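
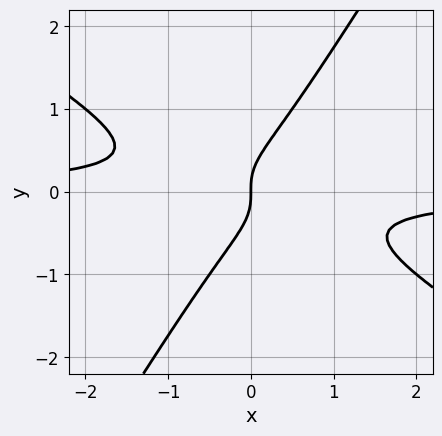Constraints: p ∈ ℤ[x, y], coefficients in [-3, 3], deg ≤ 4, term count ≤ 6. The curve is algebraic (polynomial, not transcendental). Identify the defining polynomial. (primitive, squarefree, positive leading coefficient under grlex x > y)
2*x^2*y + 2*x*y^2 - 2*y^3 + x

First, degree: a generic line meets the curve in up to 3 points, so deg p = 3.
Next, from the visible intercepts: it crosses the x-axis at the gridline x = 0; one y-axis crossing is at y = 0.
Finally, the integer polynomial consistent with all of this is the stated p.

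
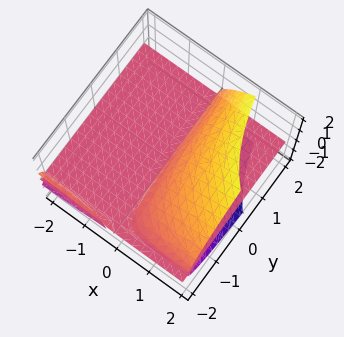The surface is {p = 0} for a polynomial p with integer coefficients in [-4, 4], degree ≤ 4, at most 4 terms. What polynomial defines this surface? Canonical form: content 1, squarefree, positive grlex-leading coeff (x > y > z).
x*y*z - z^3 + 2*x*z

First, the picture has 3 separate pieces. They look like related sheets of one shape, so recover p as a whole.
Next, degree: no degree-2 surface has this shape, so deg p = 3.
Then, checking where it meets the axes: it meets the z-axis at z = 0 (among the integer gridlines); every point of the y-axis in the box is on the surface; the visible x-axis segment lies entirely on the surface.
Finally, these observations pin down the coefficients.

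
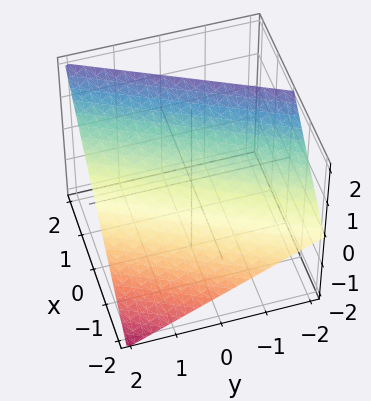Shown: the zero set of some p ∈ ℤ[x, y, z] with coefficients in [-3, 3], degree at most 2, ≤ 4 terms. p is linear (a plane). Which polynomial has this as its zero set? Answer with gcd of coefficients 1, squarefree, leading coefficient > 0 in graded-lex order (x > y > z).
First, deg p = 1. Every cross-section is a straight line — this is a plane.
Then, checking where it meets the axes: it crosses the x-axis at the gridline x = -1; it meets the z-axis at z = 1 (among the integer gridlines).
Finally, putting this together gives p. Check: (0, 2, 0) on the y-axis lies on the surface, and p(0, 2, 0) = 0. ✓

2*x - y - 2*z + 2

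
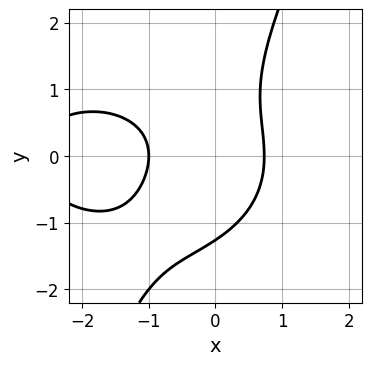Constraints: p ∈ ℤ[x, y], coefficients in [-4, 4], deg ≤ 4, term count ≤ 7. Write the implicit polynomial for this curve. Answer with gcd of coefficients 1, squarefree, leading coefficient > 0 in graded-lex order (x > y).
x^3 + 2*x*y^2 - y^3 + 3*x^2 - 2

The degree is 3 — the shape is more complex than any degree-2 curve.
Reading off the gridlines: one x-axis crossing is at x = -1.
The integer polynomial consistent with all of this is the stated p.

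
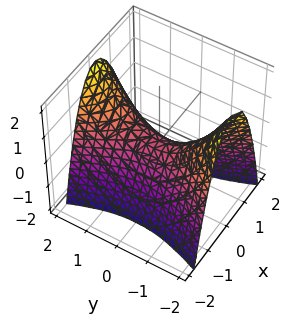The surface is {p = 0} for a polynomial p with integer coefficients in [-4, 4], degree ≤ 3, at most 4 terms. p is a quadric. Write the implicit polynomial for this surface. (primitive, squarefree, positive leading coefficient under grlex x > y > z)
3*x^2 - y^2 + 2*z

The degree is 2 — a hyperbolic paraboloid; a quadric.
Symmetries: it's symmetric under x → −x, forcing even powers of x; mirror symmetry y ↦ −y ⇒ only even powers of y.
Reading off the gridlines: it meets the x-axis at x = 0 (among the integer gridlines); it meets the y-axis at y = 0 (among the integer gridlines).
Matching integer coefficients to the picture gives p.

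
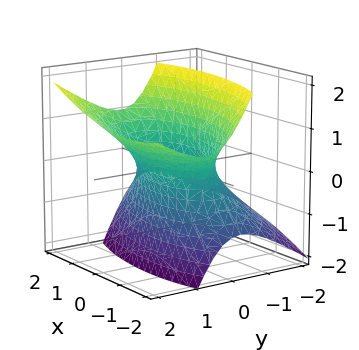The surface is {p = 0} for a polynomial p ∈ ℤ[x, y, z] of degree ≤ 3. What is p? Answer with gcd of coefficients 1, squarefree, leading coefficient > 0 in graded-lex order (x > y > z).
Degree: a generic line meets the surface in up to 2 points, so deg p = 2.
Checking where it meets the axes: it misses every integer gridline on the z-axis.
Together with the visible shape, these determine p as stated.

x^2 + x*y + 3*y^2 - 3*y*z - 2*z^2 - 2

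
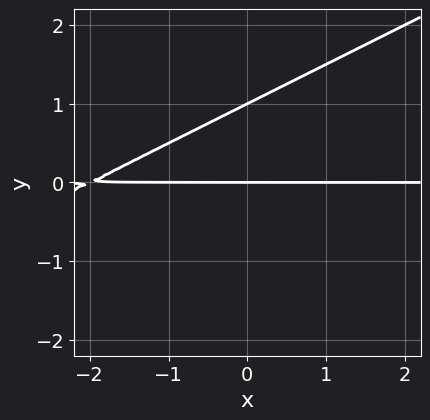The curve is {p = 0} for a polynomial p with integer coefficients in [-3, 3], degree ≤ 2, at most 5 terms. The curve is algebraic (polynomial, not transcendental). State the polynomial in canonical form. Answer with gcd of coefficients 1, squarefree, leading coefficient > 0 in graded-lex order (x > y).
x*y - 2*y^2 + 2*y

First, degree: the shape is more complex than any degree-1 curve, so deg p = 2.
Then, reading off the gridlines: the visible x-axis segment lies entirely on the curve; among the integer gridlines, it crosses the y-axis at y ∈ {0, 1}.
Finally, the integer polynomial consistent with all of this is the stated p.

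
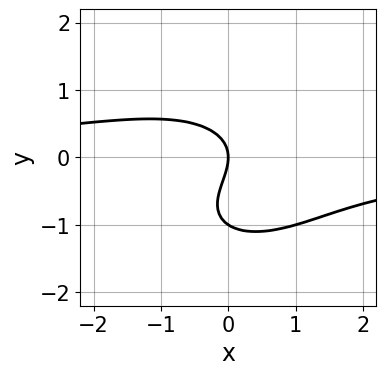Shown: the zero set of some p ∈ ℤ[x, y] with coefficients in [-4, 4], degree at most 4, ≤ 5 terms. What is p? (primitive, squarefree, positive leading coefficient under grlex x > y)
2*x^2*y - x*y^2 + 3*y^3 + 3*y^2 + 3*x

(a) deg p = 3. A generic line meets the curve in up to 3 points.
(b) Observable constraints: among the integer gridlines, it crosses the y-axis at y ∈ {-1, 0}; it meets the x-axis at x = 0 (among the integer gridlines).
(c) Together with the visible shape, these determine p as stated.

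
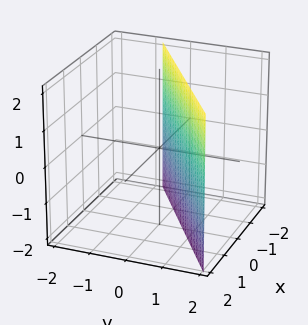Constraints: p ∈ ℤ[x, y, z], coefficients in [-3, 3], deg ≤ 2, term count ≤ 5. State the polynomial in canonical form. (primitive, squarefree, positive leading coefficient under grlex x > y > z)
2*x - 3*y + 2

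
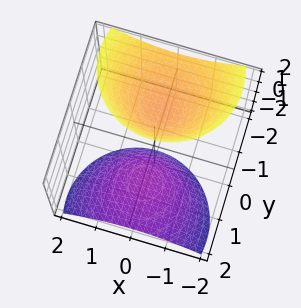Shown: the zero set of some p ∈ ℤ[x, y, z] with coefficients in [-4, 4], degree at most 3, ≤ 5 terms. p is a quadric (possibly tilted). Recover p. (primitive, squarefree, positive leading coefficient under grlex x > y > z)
2*x^2 + 2*y^2 + 3*y*z - z^2 + 2

(a) The picture has 2 separate pieces. Treating them together as one polynomial.
(b) deg p = 2. A generic line meets the surface in up to 2 points.
(c) Reading off the gridlines: it misses every integer gridline on the y-axis; the surface avoids every integer x-axis point in the box.
(d) Together with the visible shape, these determine p as stated.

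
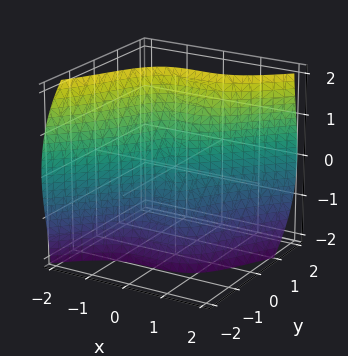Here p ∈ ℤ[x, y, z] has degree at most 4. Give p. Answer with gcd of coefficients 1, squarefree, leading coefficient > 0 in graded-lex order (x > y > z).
3*x^3 - x^2*y - 2*y^3 - 2*y*z^2 + z^3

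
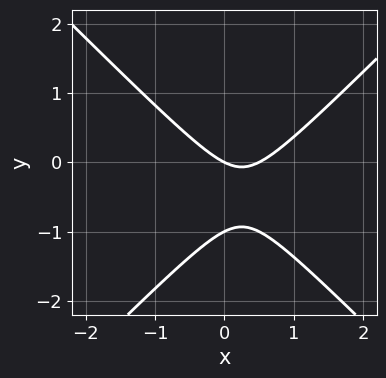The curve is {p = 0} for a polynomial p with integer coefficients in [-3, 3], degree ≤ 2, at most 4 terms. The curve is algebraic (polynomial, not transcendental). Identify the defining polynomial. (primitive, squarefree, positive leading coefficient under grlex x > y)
(a) Degree: no degree-1 curve has this shape, so deg p = 2.
(b) Observable constraints: it crosses the x-axis at the gridline x = 0; among the integer gridlines, it crosses the y-axis at y ∈ {-1, 0}.
(c) The integer polynomial consistent with all of this is the stated p.

2*x^2 - 2*y^2 - x - 2*y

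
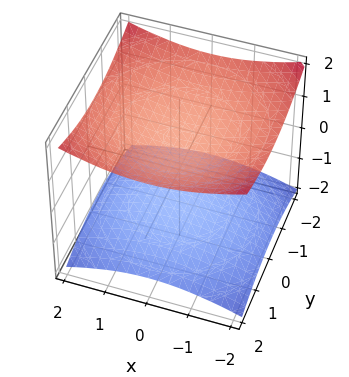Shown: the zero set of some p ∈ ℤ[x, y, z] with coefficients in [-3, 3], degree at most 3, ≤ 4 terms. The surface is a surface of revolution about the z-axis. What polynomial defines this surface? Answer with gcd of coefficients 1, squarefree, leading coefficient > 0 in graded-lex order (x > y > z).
x^2 + y^2 - 3*z^2 + 3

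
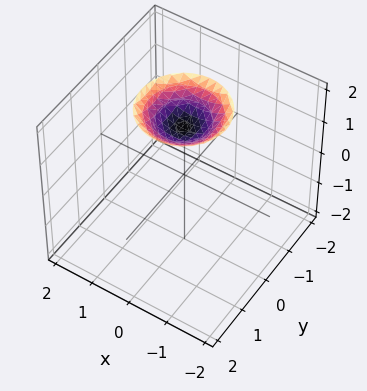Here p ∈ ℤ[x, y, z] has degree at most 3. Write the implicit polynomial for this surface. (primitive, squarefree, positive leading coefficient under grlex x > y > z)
x^2 + y^2 - 2*z + 3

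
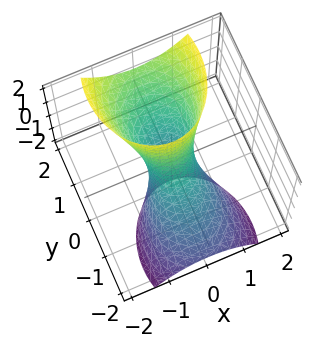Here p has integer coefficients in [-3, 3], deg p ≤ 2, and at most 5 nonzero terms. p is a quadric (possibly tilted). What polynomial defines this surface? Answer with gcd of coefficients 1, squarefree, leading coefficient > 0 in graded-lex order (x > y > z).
3*x^2 + 2*y^2 - 3*y*z - 1

First, degree: the shape is more complex than any degree-1 surface, so deg p = 2.
Then, observable constraints: no z-intercept at any integer in the box.
Finally, assembling these constraints gives the stated polynomial.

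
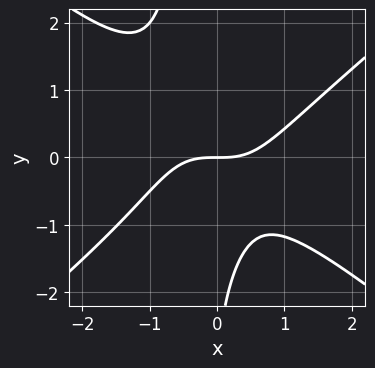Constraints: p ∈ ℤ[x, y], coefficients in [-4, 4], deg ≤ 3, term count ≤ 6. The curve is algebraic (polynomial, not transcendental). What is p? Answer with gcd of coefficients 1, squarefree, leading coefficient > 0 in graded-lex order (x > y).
Degree: the shape is more complex than any degree-2 curve, so deg p = 3.
Checking where it meets the axes: one x-axis crossing is at x = 0; one y-axis crossing is at y = 0.
The integer polynomial consistent with all of this is the stated p.

2*x^3 - 3*x*y^2 - y^2 - 3*y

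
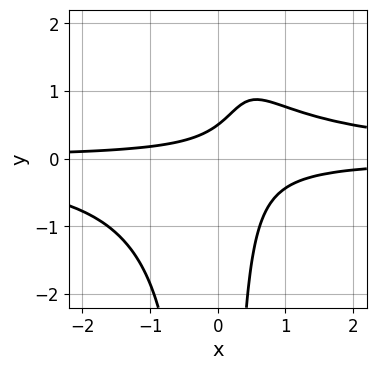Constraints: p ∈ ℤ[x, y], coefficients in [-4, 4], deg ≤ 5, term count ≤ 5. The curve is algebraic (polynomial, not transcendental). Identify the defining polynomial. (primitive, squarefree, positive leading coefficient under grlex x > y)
3*x^2*y^2 - 3*x*y + 2*y - 1

1. The degree is 4 — no degree-3 curve has this shape.
2. Observable constraints: no x-intercept at any integer in the box.
3. Solving for integer coefficients yields p as stated.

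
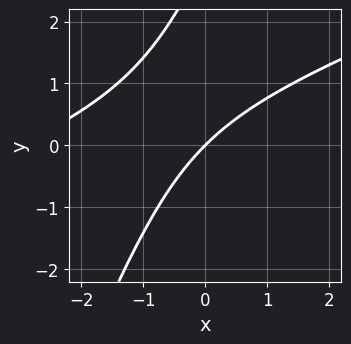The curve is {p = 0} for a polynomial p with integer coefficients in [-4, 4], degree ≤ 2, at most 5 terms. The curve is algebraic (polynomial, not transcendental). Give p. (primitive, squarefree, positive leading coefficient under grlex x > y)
x^2 - 3*x*y + y^2 + 3*x - 3*y

1. Degree: a generic line meets the curve in up to 2 points, so deg p = 2.
2. From the visible intercepts: one y-axis crossing is at y = 0; it crosses the x-axis at the gridline x = 0.
3. Fitting integer coefficients to these (and the overall shape) gives p.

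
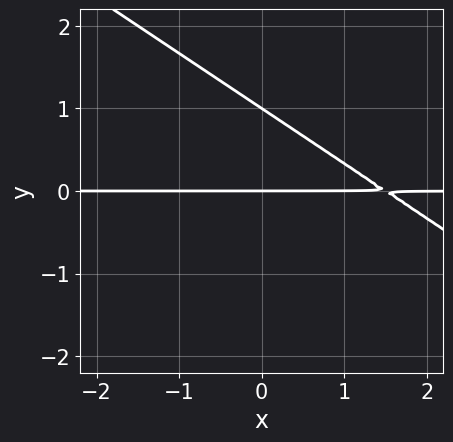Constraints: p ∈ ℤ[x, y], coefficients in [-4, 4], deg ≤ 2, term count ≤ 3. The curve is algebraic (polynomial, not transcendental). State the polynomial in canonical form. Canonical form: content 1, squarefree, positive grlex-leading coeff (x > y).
(a) deg p = 2. The shape is more complex than any degree-1 curve.
(b) From the visible intercepts: the y-axis gridline crossings are at y ∈ {0, 1}; the visible x-axis segment lies entirely on the curve.
(c) Assembling these constraints gives the stated polynomial.

2*x*y + 3*y^2 - 3*y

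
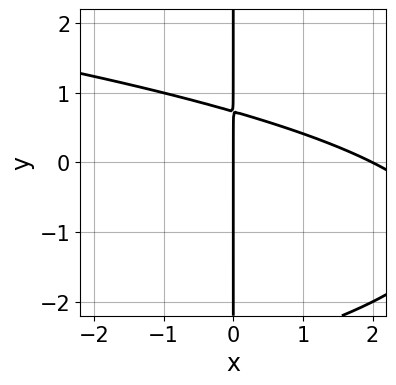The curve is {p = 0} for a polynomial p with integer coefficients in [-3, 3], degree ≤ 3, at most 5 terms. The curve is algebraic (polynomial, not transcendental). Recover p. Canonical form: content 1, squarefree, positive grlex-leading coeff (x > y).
x*y^2 + x^2 + 2*x*y - 2*x

First, the degree is 3 — no degree-2 curve has this shape.
Then, from the visible intercepts: among the integer gridlines, it crosses the x-axis at x ∈ {0, 2}; the visible y-axis segment lies entirely on the curve.
Finally, assembling these constraints gives the stated polynomial.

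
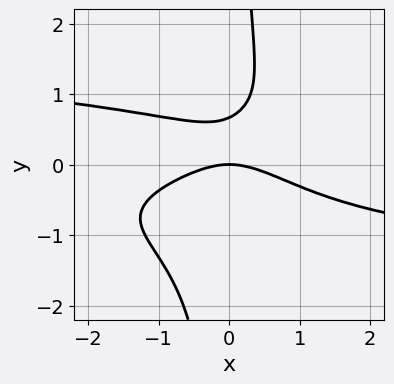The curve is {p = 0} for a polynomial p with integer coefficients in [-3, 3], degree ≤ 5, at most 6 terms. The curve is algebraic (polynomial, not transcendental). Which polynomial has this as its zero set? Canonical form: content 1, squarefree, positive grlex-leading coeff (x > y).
3*x*y^3 + x^2 - 3*y^2 + 2*y

1. Degree: the shape is more complex than any degree-3 curve, so deg p = 4.
2. Checking where it meets the axes: it crosses the y-axis at the gridline y = 0; it meets the x-axis at x = 0 (among the integer gridlines).
3. Together with the visible shape, these determine p as stated.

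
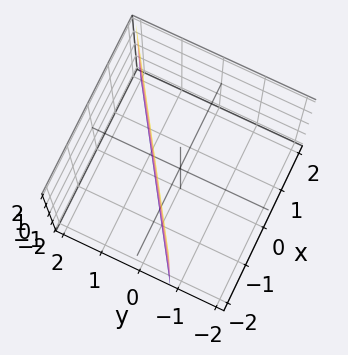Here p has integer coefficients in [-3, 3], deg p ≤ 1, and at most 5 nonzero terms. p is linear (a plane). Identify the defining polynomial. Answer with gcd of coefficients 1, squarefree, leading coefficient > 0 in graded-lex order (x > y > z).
(a) Degree: the surface is flat (a plane), so deg p = 1.
(b) From the visible intercepts: it crosses the x-axis at the gridline x = -1; no z-intercept at any integer in the box.
(c) The integer polynomial consistent with all of this is the stated p.

2*x - 3*y + 2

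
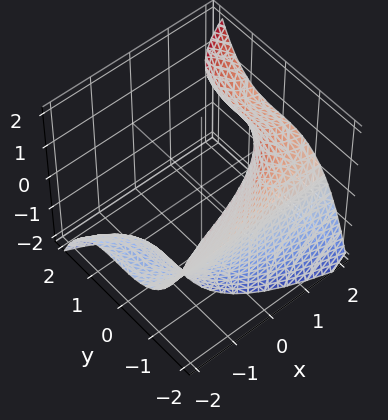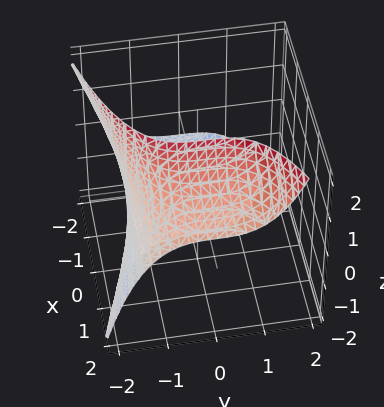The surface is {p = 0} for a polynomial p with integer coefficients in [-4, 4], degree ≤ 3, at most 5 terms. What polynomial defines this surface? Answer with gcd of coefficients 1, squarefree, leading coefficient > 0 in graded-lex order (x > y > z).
y^3 - 2*x*z + 3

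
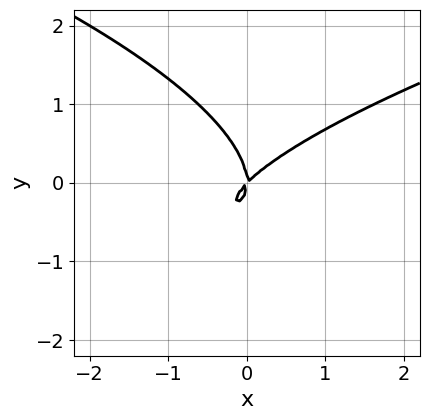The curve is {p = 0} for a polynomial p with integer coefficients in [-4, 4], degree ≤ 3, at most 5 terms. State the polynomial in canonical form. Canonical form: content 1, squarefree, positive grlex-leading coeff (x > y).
y^3 - x^2 + x*y

The degree is 3 — a generic line meets the curve in up to 3 points.
Reading off the gridlines: it crosses the y-axis at the gridline y = 0; it crosses the x-axis at the gridline x = 0.
Solving for integer coefficients yields p as stated.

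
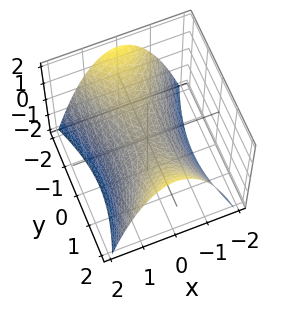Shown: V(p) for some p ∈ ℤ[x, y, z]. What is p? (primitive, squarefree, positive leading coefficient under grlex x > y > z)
1. The degree is 2 — a saddle surface; a quadric.
2. Symmetries: it's symmetric under y → −y, forcing even powers of y; mirror symmetry x ↦ −x ⇒ only even powers of x.
3. From the axis intercepts and sections: it meets the x-axis at x = 0 (among the integer gridlines); it crosses the z-axis at the gridline z = 0; it crosses the y-axis at the gridline y = 0.
4. Matching integer coefficients to the picture gives p.

3*x^2 - y^2 + 3*z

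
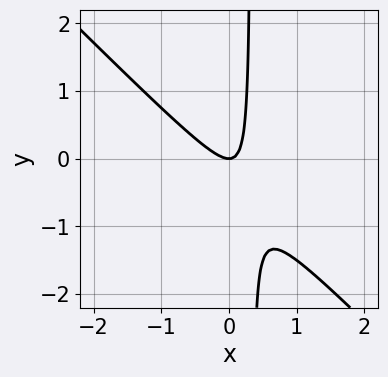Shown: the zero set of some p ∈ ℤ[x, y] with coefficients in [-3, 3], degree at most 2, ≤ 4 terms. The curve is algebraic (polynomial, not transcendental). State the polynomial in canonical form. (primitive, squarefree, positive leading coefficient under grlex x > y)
3*x^2 + 3*x*y - y

First, the degree is 2 — no degree-1 curve has this shape.
Then, observable constraints: one y-axis crossing is at y = 0; one x-axis crossing is at x = 0.
Finally, putting this together gives p.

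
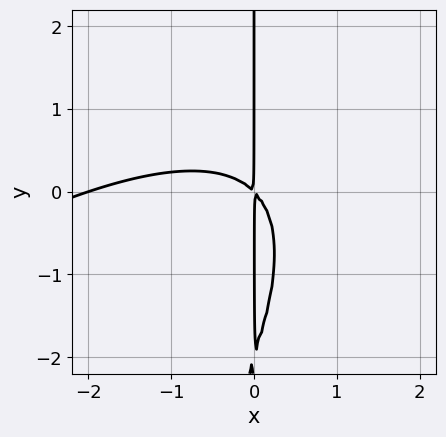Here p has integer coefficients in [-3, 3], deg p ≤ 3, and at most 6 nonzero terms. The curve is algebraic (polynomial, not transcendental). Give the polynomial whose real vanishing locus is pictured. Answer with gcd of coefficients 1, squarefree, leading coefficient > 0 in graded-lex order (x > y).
Degree: the shape is more complex than any degree-2 curve, so deg p = 3.
Checking where it meets the axes: it meets the x-axis at x = -2 (among the integer gridlines); every point of the y-axis in the box is on the curve.
The integer polynomial consistent with all of this is the stated p.

x^3 - 2*x^2*y + x*y^2 + 2*x^2 + 2*x*y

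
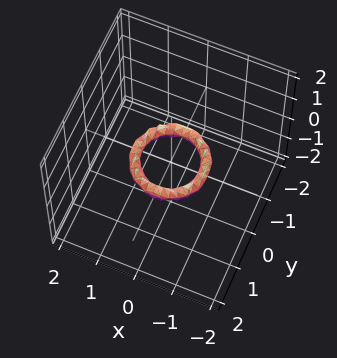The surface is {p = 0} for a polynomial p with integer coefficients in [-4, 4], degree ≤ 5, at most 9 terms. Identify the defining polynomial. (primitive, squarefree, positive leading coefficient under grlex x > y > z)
Degree: a generic line meets the surface in up to 4 points, so deg p = 4.
Symmetries: rotational symmetry about the z-axis ⇒ p depends on x, y only through x² + y².
Observable constraints: it misses every integer gridline on the z-axis; among the integer gridlines, it crosses the x-axis at x ∈ {-1, 1}; the y-axis gridline crossings are at y ∈ {-1, 1}; a circular section at z = 0 has radius between 0 and 1.
Matching integer coefficients to the picture gives p.

2*x^4 + 4*x^2*y^2 + 2*y^4 - 3*x^2 - 3*y^2 + 2*z^2 + 1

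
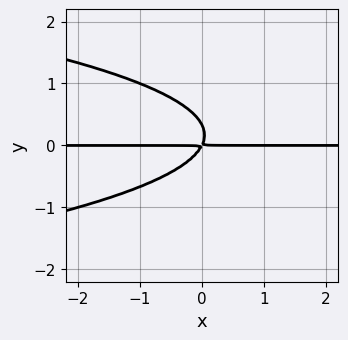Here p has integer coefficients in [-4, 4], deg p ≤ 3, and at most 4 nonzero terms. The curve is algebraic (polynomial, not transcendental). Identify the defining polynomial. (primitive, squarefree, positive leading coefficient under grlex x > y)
3*y^3 + 2*x*y - y^2

1. deg p = 3. No degree-2 curve has this shape.
2. Observable constraints: every point of the x-axis in the box is on the curve.
3. Assembling these constraints gives the stated polynomial.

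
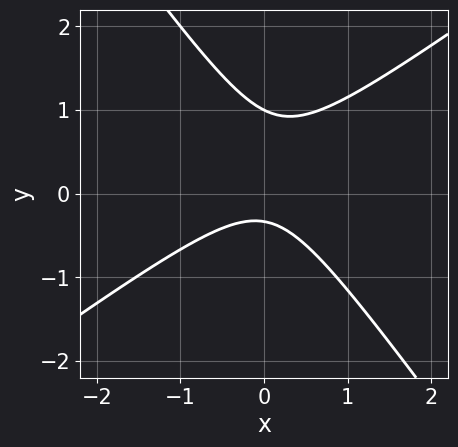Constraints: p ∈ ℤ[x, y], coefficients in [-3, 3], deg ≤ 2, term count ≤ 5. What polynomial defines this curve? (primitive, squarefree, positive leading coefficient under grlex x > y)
(a) Degree: no degree-1 curve has this shape, so deg p = 2.
(b) Reading off the gridlines: one y-axis crossing is at y = 1; it misses every integer gridline on the x-axis.
(c) Putting this together gives p.

3*x^2 - 2*x*y - 3*y^2 + 2*y + 1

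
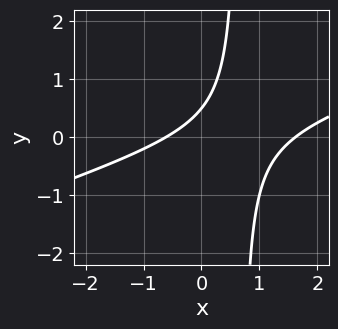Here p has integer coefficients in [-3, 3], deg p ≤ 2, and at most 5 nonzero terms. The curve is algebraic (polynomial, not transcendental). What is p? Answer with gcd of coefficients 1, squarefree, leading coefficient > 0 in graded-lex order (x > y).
1. The degree is 2 — a generic line meets the curve in up to 2 points.
2. Putting this together gives p.

x^2 - 3*x*y - x + 2*y - 1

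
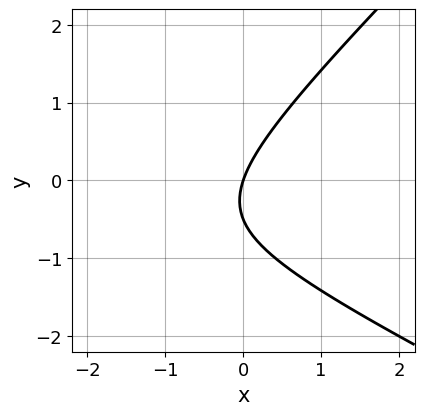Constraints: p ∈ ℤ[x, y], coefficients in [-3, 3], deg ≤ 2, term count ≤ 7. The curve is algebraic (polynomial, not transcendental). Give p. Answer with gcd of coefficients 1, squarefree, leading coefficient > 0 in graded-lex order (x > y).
x^2 + x*y - 2*y^2 + 3*x - y

1. Degree: a generic line meets the curve in up to 2 points, so deg p = 2.
2. Checking where it meets the axes: one x-axis crossing is at x = 0; it crosses the y-axis at the gridline y = 0.
3. Matching integer coefficients to the picture gives p.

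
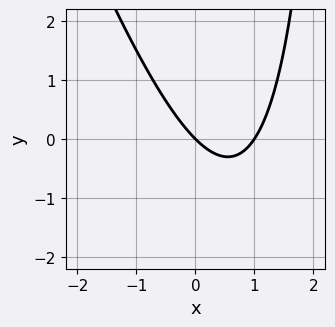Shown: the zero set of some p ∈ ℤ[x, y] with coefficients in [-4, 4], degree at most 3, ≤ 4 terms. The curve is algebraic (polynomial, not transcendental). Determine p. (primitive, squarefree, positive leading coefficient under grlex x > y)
3*x^2 + x*y - 3*x - 3*y

First, the degree is 2 — the shape is more complex than any degree-1 curve.
Next, observable constraints: it meets the y-axis at y = 0 (among the integer gridlines); the x-axis gridline crossings are at x ∈ {0, 1}.
Finally, fitting integer coefficients to these (and the overall shape) gives p.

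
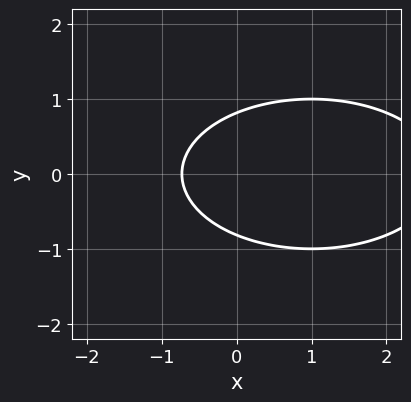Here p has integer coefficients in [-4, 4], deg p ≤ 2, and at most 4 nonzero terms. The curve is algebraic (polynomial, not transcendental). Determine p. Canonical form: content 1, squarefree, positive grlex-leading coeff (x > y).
First, deg p = 2.
Next, symmetries: it's symmetric under y → −y, forcing even powers of y.
Finally, together with the visible shape, these determine p as stated.

x^2 + 3*y^2 - 2*x - 2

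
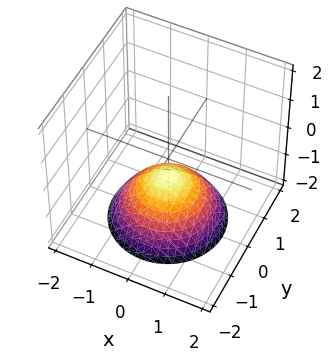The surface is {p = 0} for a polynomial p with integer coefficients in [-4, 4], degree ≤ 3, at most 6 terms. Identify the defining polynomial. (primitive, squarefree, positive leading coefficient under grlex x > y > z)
2*x^2 + 2*y^2 + 3*z + 2

The degree is 2 — a generic line meets the surface in up to 2 points.
Symmetries: the z-axis is an axis of rotation, so x and y enter only as x² + y².
Reading off the gridlines: no x-intercept at any integer in the box; a circular section at z = -2 has radius between 1 and 2.
Together with the visible shape, these determine p as stated.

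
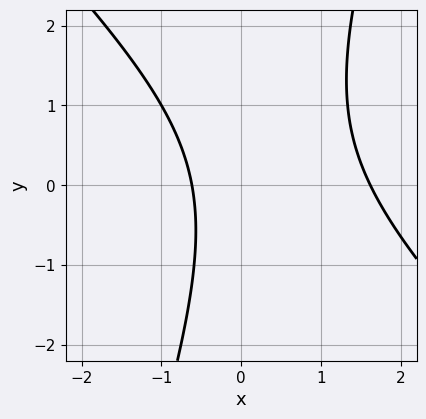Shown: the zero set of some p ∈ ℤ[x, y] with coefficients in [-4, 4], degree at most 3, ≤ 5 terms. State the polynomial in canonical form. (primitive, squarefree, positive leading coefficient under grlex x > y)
3*x^2 + 2*x*y - y^2 - 3*x - 3

(a) deg p = 2.
(b) From the visible intercepts: it misses every integer gridline on the y-axis.
(c) Together with the visible shape, these determine p as stated.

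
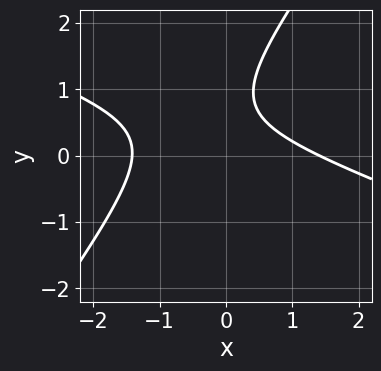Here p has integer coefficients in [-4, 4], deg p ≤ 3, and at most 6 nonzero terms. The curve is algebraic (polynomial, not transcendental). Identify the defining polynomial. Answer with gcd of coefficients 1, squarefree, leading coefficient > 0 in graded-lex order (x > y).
x^2 + 2*x*y - 2*y^2 + 3*y - 2

deg p = 2.
Observable constraints: no y-intercept at any integer in the box.
Solving for integer coefficients yields p as stated.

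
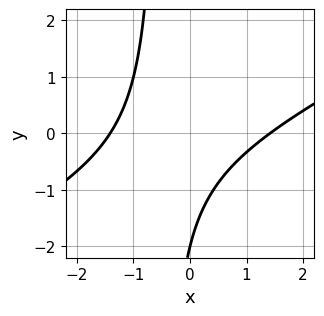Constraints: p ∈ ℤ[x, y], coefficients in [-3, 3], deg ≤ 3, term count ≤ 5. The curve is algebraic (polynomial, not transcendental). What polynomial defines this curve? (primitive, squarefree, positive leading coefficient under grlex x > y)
x^2 - 2*x*y - y - 2

First, deg p = 2.
Next, reading off the gridlines: one y-axis crossing is at y = -2.
Finally, the integer polynomial consistent with all of this is the stated p.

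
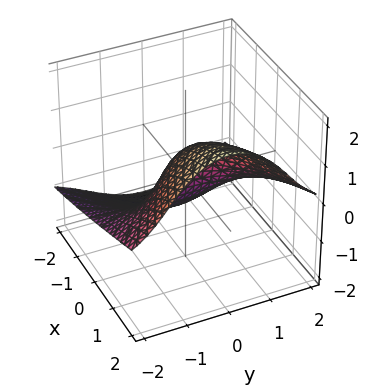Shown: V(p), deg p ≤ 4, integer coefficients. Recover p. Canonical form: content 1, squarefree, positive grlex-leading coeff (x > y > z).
2*y^2*z + z^3 + y^2 - 3*x

First, deg p = 3. A generic line meets the surface in up to 3 points.
Next, observable constraints: it meets the z-axis at z = 0 (among the integer gridlines); it meets the x-axis at x = 0 (among the integer gridlines).
Finally, putting this together gives p.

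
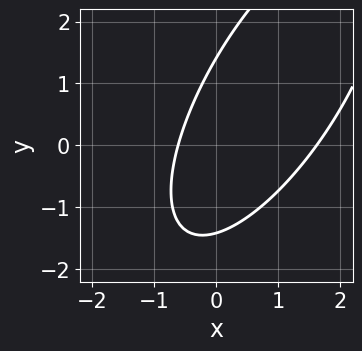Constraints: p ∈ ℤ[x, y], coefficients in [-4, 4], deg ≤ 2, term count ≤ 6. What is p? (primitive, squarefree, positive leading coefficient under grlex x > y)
2*x^2 - 2*x*y + y^2 - 2*x - 2

(a) deg p = 2. No degree-1 curve has this shape.
(b) Putting this together gives p.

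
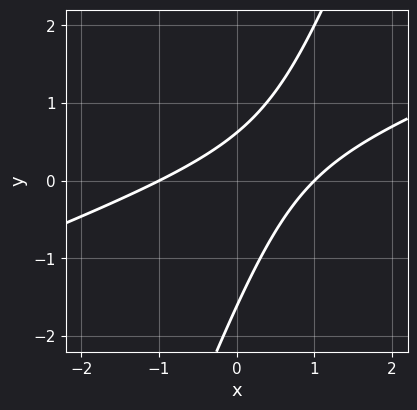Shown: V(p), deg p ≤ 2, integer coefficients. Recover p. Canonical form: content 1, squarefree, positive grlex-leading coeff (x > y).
x^2 - 3*x*y + y^2 + y - 1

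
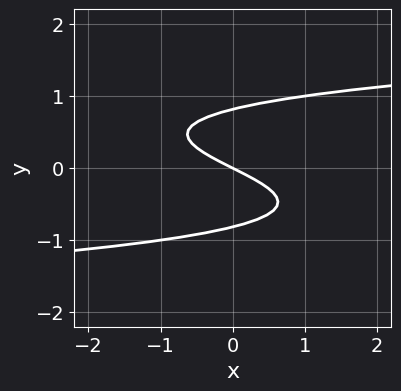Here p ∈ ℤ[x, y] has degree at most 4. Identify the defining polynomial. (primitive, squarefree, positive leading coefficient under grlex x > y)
1. deg p = 3. The shape is more complex than any degree-2 curve.
2. Checking where it meets the axes: it meets the x-axis at x = 0 (among the integer gridlines); it meets the y-axis at y = 0 (among the integer gridlines).
3. Putting this together gives p.

3*y^3 - x - 2*y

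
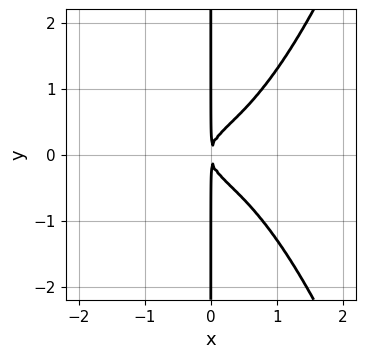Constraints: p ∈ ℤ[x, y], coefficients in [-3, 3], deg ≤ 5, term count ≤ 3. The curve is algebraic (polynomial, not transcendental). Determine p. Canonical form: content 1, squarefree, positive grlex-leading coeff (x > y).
3*x^4 - 3*x*y^2 + 2*x^2

The degree is 4 — the shape is more complex than any degree-3 curve.
Symmetries: mirror symmetry y ↦ −y ⇒ only even powers of y.
Against the integer gridlines: the visible y-axis segment lies entirely on the curve.
Assembling these constraints gives the stated polynomial.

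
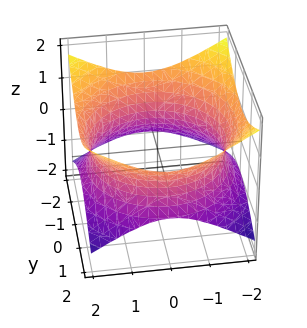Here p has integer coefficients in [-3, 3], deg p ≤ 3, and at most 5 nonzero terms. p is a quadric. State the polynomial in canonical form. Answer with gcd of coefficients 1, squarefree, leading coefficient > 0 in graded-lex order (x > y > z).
x^2 + y^2 - 2*z^2 - 3

(a) The degree is 2 — an hourglass — one-sheet hyperboloid; a quadric.
(b) Symmetry: every cross-section ⟂ z is a circle, so x, y appear only via x² + y²; the z ↦ −z reflection is a symmetry, so z appears only in even powers.
(c) From the axis intercepts and sections: a circular section at z = 0 has radius between 1 and 2; the surface avoids every integer z-axis point in the box.
(d) The integer polynomial consistent with all of this is the stated p.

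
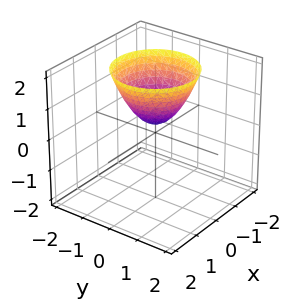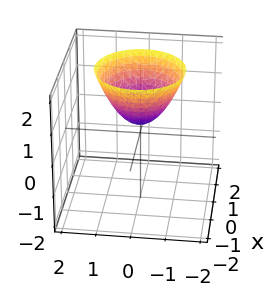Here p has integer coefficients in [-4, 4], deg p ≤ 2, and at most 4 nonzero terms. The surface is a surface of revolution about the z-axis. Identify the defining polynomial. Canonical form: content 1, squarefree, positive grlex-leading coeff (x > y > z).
3*x^2 + 3*y^2 - 3*z + 1

1. Degree: the shape is more complex than any degree-1 surface, so deg p = 2.
2. Symmetry: every cross-section ⟂ z is a circle, so x, y appear only via x² + y².
3. Reading off the gridlines: no y-intercept at any integer in the box; no x-intercept at any integer in the box.
4. Together with the visible shape, these determine p as stated.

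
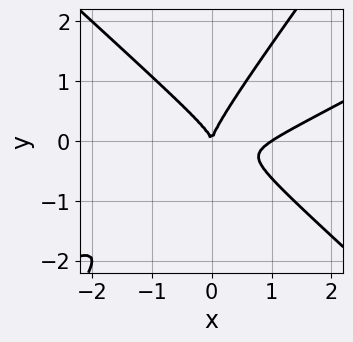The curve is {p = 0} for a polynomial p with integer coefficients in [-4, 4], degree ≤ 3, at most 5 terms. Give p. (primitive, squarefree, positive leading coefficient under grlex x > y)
2*x^3 - 3*x^2*y - 3*x*y^2 + 3*y^3 - 2*x^2

The degree is 3 — no degree-2 curve has this shape.
Checking where it meets the axes: the x-axis gridline crossings are at x ∈ {0, 1}; one y-axis crossing is at y = 0.
Together with the visible shape, these determine p as stated.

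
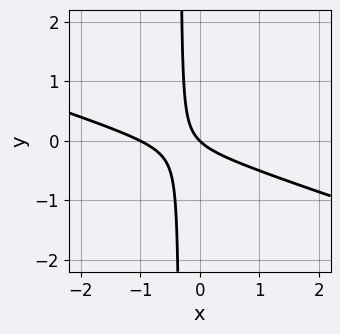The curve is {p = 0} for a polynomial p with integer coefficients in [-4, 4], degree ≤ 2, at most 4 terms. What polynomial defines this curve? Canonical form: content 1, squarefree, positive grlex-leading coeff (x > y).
x^2 + 3*x*y + x + y

The degree is 2 — a generic line meets the curve in up to 2 points.
Observable constraints: among the integer gridlines, it crosses the x-axis at x ∈ {-1, 0}; it crosses the y-axis at the gridline y = 0.
Putting this together gives p.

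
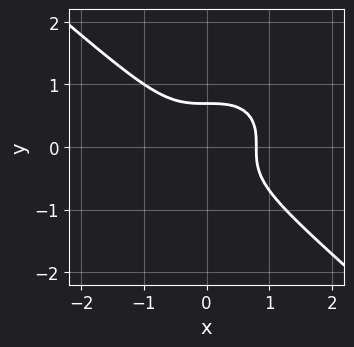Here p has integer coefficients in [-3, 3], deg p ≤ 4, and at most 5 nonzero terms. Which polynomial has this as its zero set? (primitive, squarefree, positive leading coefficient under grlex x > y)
First, degree: no degree-2 curve has this shape, so deg p = 3.
Finally, putting this together gives p.

2*x^3 + 3*y^3 - 1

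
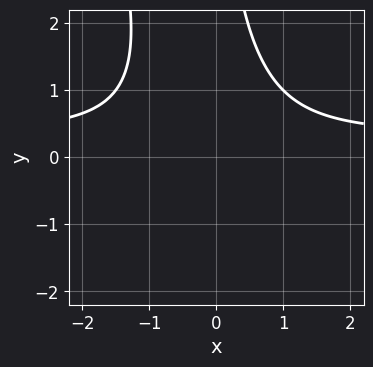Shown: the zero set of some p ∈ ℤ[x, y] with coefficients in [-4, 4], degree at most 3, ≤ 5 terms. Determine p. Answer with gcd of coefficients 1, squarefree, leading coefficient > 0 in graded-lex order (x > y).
First, the degree is 3 — a generic line meets the curve in up to 3 points.
Then, against the integer gridlines: no x-intercept at any integer in the box; it misses every integer gridline on the y-axis.
Finally, assembling these constraints gives the stated polynomial.

3*x^2*y + x*y^2 - x^2 - 3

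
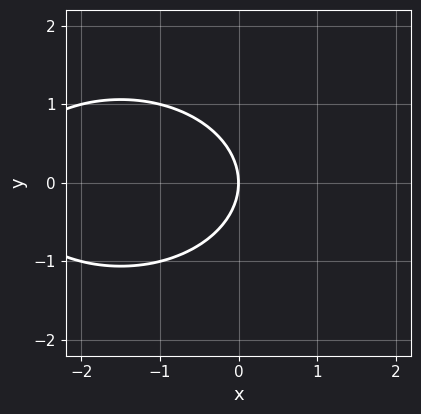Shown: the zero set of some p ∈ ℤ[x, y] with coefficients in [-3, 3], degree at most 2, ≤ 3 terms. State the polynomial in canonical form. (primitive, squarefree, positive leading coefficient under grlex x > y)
x^2 + 2*y^2 + 3*x

(a) deg p = 2. A generic line meets the curve in up to 2 points.
(b) Symmetries: the y ↦ −y reflection is a symmetry, so y appears only in even powers.
(c) From the axis intercepts and sections: one x-axis crossing is at x = 0; one y-axis crossing is at y = 0.
(d) Together with the visible shape, these determine p as stated.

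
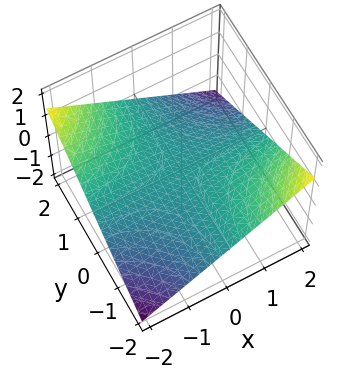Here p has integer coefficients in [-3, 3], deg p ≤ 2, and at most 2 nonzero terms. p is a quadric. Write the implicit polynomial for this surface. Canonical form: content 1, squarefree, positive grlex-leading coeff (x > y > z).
x*y + 3*z

1. Degree: a saddle surface; a quadric, so deg p = 2.
2. Observable constraints: the visible y-axis segment lies entirely on the surface; one z-axis crossing is at z = 0.
3. Assembling these constraints gives the stated polynomial. Check: (-1, 0, 0) on the x-axis lies on the surface, and p(-1, 0, 0) = 0. ✓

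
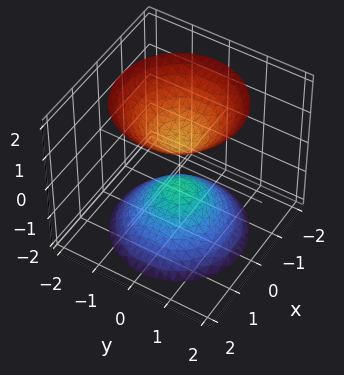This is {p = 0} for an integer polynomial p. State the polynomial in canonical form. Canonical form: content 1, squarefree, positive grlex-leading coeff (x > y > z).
3*x^2 + 3*y^2 - 2*z^2 + 1

1. I count 2 distinct pieces. Treating them together as one polynomial.
2. deg p = 2. Two separate bowl-shaped sheets opening away from each other; a quadric.
3. Symmetries: the z-axis is an axis of rotation, so x and y enter only as x² + y²; mirror symmetry z ↦ −z ⇒ only even powers of z.
4. From the axis intercepts and sections: the surface avoids every integer x-axis point in the box; a circular section at z = -2 has radius between 1 and 2; no y-intercept at any integer in the box.
5. Solving for integer coefficients yields p as stated.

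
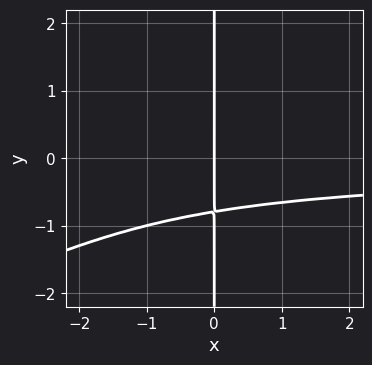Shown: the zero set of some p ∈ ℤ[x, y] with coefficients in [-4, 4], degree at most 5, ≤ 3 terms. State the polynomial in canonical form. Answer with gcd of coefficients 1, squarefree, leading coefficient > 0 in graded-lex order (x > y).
The degree is 4 — a generic line meets the curve in up to 4 points.
Observable constraints: the visible y-axis segment lies entirely on the curve; it meets the x-axis at x = 0 (among the integer gridlines).
Putting this together gives p.

x^2*y^2 - 2*x*y^3 - x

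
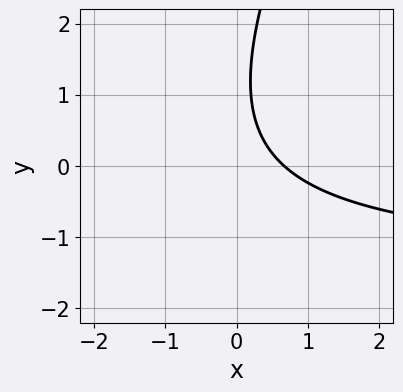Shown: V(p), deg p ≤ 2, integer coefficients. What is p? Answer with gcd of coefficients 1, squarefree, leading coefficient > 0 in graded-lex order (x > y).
First, deg p = 2. The shape is more complex than any degree-1 curve.
Then, checking where it meets the axes: the curve avoids every integer y-axis point in the box.
Finally, these observations pin down the coefficients.

2*x*y - y^2 + 3*x + 2*y - 2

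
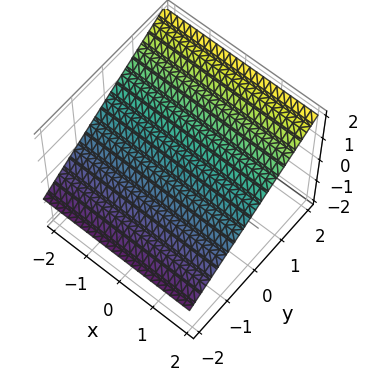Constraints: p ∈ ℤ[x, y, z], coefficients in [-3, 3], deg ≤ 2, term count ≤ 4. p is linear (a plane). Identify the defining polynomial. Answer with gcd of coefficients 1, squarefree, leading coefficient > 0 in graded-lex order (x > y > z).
2*y - 3*z + 2

1. Degree: the surface is flat (a plane), so deg p = 1.
2. Against the integer gridlines: it meets the y-axis at y = -1 (among the integer gridlines); no x-intercept at any integer in the box.
3. Putting this together gives p.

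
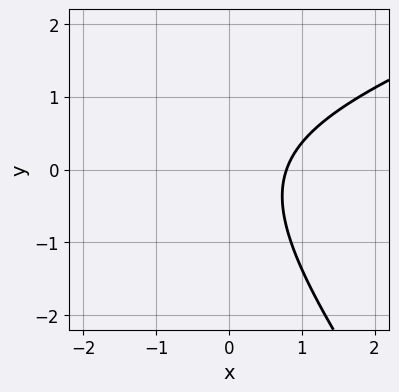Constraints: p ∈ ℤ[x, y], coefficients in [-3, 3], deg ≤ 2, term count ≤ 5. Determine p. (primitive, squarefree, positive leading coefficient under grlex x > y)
x^2 - 2*x*y - 2*y^2 + 3*x - 3

1. The degree is 2 — the shape is more complex than any degree-1 curve.
2. From the axis intercepts and sections: it misses every integer gridline on the y-axis.
3. The integer polynomial consistent with all of this is the stated p.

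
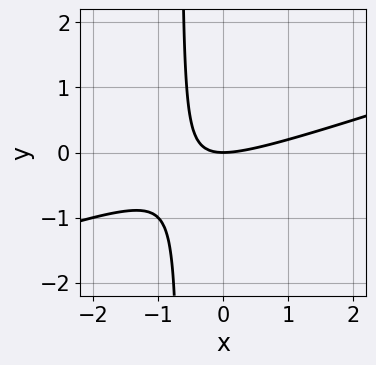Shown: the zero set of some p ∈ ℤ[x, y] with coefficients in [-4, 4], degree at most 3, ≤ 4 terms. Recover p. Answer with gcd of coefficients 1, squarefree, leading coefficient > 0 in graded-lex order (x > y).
x^2 - 3*x*y - 2*y

deg p = 2. The shape is more complex than any degree-1 curve.
Reading off the gridlines: it crosses the y-axis at the gridline y = 0; one x-axis crossing is at x = 0.
These observations pin down the coefficients.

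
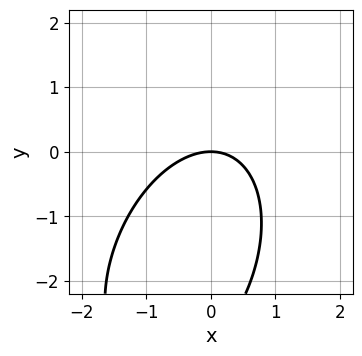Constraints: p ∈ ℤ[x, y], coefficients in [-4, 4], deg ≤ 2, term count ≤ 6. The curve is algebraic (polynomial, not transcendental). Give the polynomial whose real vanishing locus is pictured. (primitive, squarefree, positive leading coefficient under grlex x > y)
2*x^2 - x*y + y^2 + 3*y

The degree is 2 — no degree-1 curve has this shape.
Checking where it meets the axes: it crosses the x-axis at the gridline x = 0; it crosses the y-axis at the gridline y = 0.
Assembling these constraints gives the stated polynomial.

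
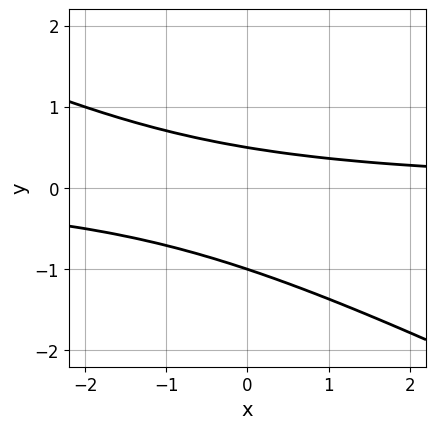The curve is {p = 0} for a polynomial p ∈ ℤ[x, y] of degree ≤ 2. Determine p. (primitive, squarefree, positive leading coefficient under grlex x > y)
Degree: no degree-1 curve has this shape, so deg p = 2.
Observable constraints: it misses every integer gridline on the x-axis; it crosses the y-axis at the gridline y = -1.
Assembling these constraints gives the stated polynomial.

x*y + 2*y^2 + y - 1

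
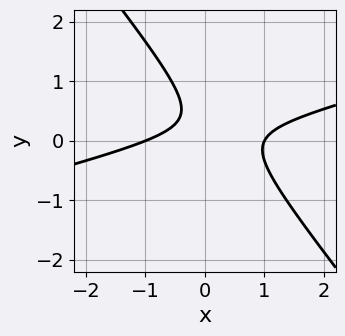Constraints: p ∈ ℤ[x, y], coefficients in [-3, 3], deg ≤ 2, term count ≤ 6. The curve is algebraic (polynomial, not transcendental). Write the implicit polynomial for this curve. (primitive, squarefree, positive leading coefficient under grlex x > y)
x^2 - 3*x*y - 3*y^2 + 2*y - 1

The degree is 2 — no degree-1 curve has this shape.
From the axis intercepts and sections: it misses every integer gridline on the y-axis; the x-axis gridline crossings are at x ∈ {-1, 1}.
Fitting integer coefficients to these (and the overall shape) gives p.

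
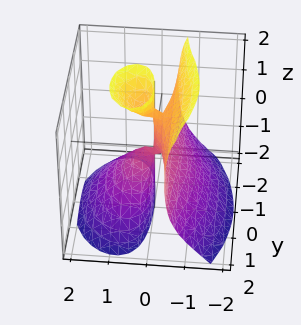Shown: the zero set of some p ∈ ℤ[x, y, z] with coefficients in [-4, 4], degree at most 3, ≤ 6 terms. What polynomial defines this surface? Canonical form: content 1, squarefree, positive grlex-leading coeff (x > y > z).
1. The degree is 3 — a generic line meets the surface in up to 3 points.
2. Checking where it meets the axes: it crosses the x-axis at the gridline x = 0; every point of the z-axis in the box is on the surface.
3. Solving for integer coefficients yields p as stated.

3*x^3 + 2*x*y^2 - 2*x*z^2 + 2*x*z + y^2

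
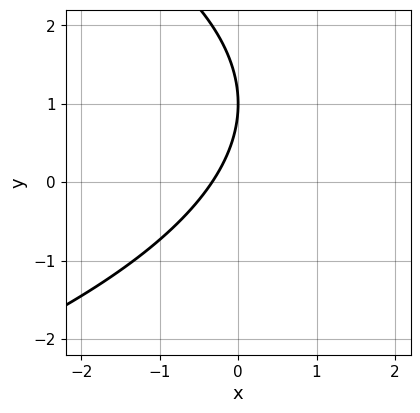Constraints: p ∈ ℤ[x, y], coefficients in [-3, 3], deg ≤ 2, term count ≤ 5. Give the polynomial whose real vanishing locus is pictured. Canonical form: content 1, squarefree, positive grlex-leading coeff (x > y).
First, degree: no degree-1 curve has this shape, so deg p = 2.
Next, checking where it meets the axes: one y-axis crossing is at y = 1.
Finally, the integer polynomial consistent with all of this is the stated p.

y^2 + 3*x - 2*y + 1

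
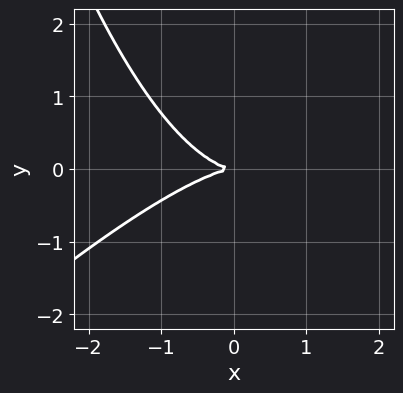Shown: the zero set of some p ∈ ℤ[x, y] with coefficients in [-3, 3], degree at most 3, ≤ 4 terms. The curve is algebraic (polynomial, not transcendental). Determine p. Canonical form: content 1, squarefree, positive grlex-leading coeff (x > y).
deg p = 3. The shape is more complex than any degree-2 curve.
Reading off the gridlines: it crosses the y-axis at the gridline y = 0; one x-axis crossing is at x = 0.
Putting this together gives p.

x^3 - x^2*y + 3*y^2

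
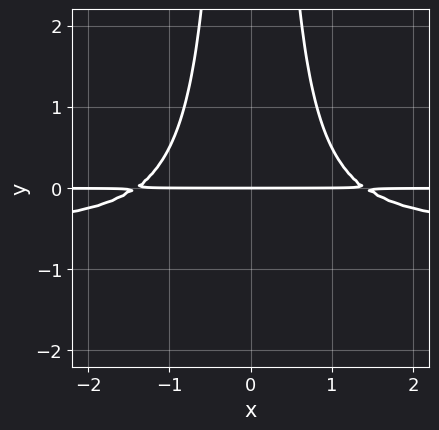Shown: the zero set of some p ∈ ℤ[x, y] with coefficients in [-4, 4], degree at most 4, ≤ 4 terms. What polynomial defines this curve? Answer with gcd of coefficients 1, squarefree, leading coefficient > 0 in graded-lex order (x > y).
2*x^2*y^2 + x^2*y - 2*y

First, the degree is 4 — no degree-3 curve has this shape.
Then, symmetries: mirror symmetry x ↦ −x ⇒ only even powers of x.
Then, reading off the gridlines: the visible x-axis segment lies entirely on the curve; it crosses the y-axis at the gridline y = 0.
Finally, fitting integer coefficients to these (and the overall shape) gives p.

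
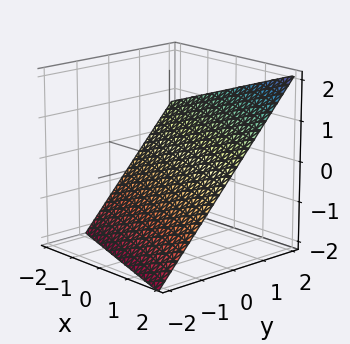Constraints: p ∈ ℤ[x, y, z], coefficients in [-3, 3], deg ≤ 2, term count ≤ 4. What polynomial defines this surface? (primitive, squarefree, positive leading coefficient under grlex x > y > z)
1. deg p = 1. The surface is flat (a plane).
2. Observable constraints: it meets the x-axis at x = 2 (among the integer gridlines).
3. These observations pin down the coefficients.

x + 3*y - 3*z - 2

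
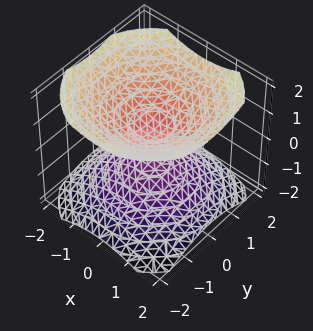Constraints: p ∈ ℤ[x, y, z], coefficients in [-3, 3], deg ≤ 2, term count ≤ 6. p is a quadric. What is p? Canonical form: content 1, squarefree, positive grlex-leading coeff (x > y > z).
The picture has 2 separate pieces. They look like related sheets of one shape, so recover p as a whole.
The degree is 2 — two sheets facing apart; a quadric.
Symmetries: it's symmetric under z → −z, forcing even powers of z; every cross-section ⟂ z is a circle, so x, y appear only via x² + y².
Observable constraints: the surface avoids every integer x-axis point in the box; a circular section at z = 1 has radius exactly 1; the surface avoids every integer y-axis point in the box.
Putting this together gives p.

2*x^2 + 2*y^2 - 3*z^2 + 1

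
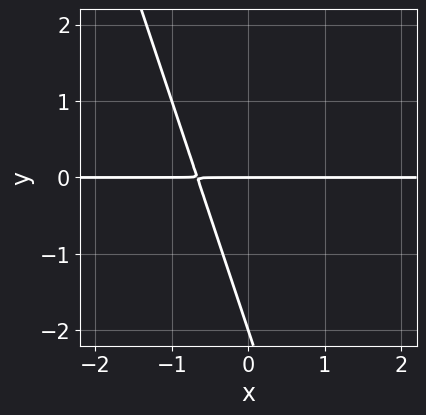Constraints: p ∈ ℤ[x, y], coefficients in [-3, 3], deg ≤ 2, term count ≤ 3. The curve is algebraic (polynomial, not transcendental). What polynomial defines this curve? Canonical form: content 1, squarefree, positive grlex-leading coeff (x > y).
Degree: a generic line meets the curve in up to 2 points, so deg p = 2.
Reading off the gridlines: the y-axis gridline crossings are at y ∈ {-2, 0}; every point of the x-axis in the box is on the curve.
Matching integer coefficients to the picture gives p.

3*x*y + y^2 + 2*y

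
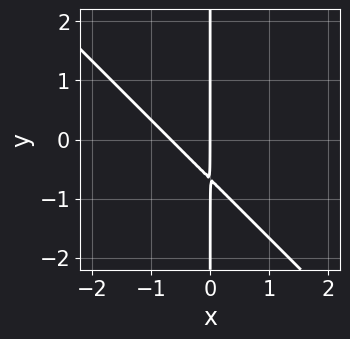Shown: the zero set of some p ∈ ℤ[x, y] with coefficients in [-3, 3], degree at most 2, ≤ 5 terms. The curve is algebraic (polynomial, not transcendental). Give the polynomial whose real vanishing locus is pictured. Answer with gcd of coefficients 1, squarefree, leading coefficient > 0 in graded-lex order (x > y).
3*x^2 + 3*x*y + 2*x

Degree: a generic line meets the curve in up to 2 points, so deg p = 2.
Checking where it meets the axes: it crosses the x-axis at the gridline x = 0; the visible y-axis segment lies entirely on the curve.
These observations pin down the coefficients.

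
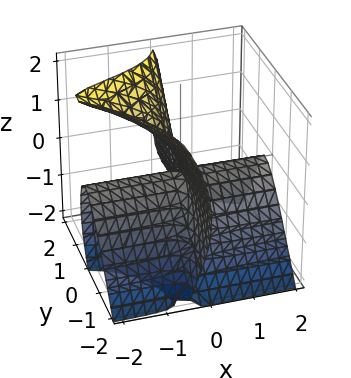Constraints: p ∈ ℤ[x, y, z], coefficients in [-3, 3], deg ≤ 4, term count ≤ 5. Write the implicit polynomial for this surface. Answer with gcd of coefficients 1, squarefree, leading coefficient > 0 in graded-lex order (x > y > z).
3*x*y^2 - 2*x*y*z - y*z^2 + z^3 + 2*x*z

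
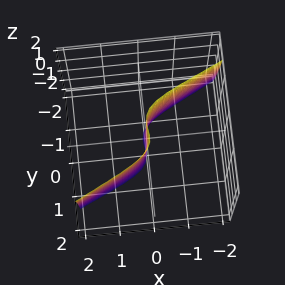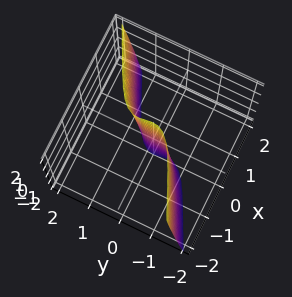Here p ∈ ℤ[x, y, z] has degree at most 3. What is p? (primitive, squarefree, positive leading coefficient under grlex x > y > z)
x^2*y - 3*y^3 + y^2*z + 3*x

1. Degree: the shape is more complex than any degree-2 surface, so deg p = 3.
2. From the axis intercepts and sections: every point of the z-axis in the box is on the surface; it meets the y-axis at y = 0 (among the integer gridlines); one x-axis crossing is at x = 0.
3. Fitting integer coefficients to these (and the overall shape) gives p.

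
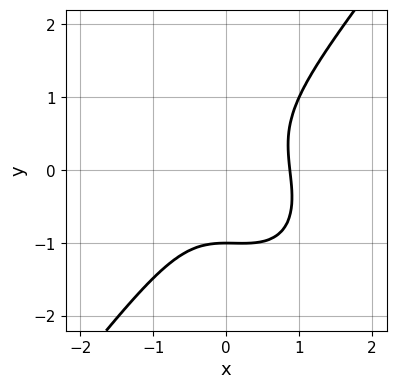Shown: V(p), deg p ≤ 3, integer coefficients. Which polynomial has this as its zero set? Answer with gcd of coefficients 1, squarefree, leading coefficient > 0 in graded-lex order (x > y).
The degree is 3 — no degree-2 curve has this shape.
From the visible intercepts: one y-axis crossing is at y = -1.
Matching integer coefficients to the picture gives p.

3*x^3 + x^2*y - 2*y^3 - 2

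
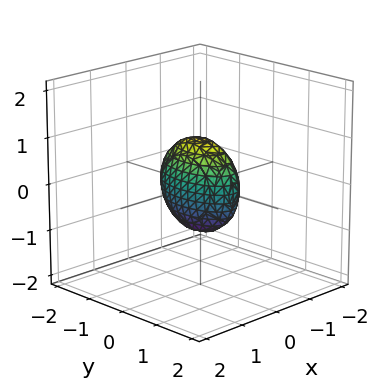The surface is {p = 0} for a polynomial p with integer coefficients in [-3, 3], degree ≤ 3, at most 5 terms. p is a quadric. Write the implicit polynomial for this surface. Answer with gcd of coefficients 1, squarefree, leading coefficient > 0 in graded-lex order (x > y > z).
3*x^2 + y^2 + z^2 - 1

1. Degree: a closed, bounded, convex surface; a quadric, so deg p = 2.
2. Symmetries: mirror symmetry x ↦ −x ⇒ only even powers of x; the z ↦ −z reflection is a symmetry, so z appears only in even powers; the y ↦ −y reflection is a symmetry, so y appears only in even powers.
3. Against the integer gridlines: among the integer gridlines, it crosses the z-axis at z ∈ {-1, 1}; the y-axis gridline crossings are at y ∈ {-1, 1}.
4. Solving for integer coefficients yields p as stated.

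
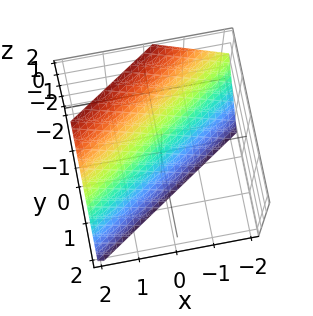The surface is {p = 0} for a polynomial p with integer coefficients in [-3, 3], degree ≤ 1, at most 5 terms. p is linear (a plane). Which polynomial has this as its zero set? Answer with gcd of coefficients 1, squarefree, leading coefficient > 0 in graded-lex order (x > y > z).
2*x - 3*y - 2*z - 2

deg p = 1. Every cross-section is a straight line — this is a plane.
From the visible intercepts: it crosses the x-axis at the gridline x = 1; it crosses the z-axis at the gridline z = -1.
Together with the visible shape, these determine p as stated.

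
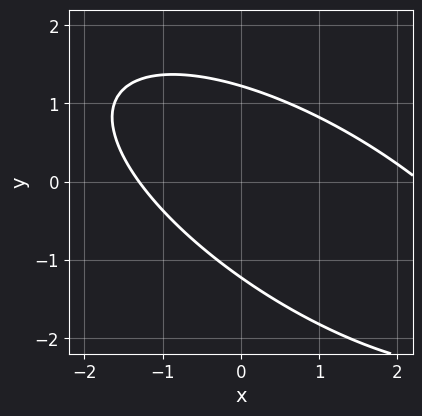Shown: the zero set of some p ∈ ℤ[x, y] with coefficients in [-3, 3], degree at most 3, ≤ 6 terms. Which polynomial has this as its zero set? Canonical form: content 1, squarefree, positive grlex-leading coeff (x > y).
(a) Degree: the shape is more complex than any degree-1 curve, so deg p = 2.
(b) Putting this together gives p.

x^2 + 2*x*y + 2*y^2 - x - 3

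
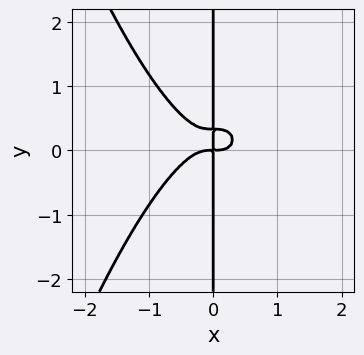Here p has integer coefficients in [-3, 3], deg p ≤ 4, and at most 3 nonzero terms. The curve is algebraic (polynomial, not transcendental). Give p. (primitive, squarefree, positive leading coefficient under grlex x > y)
3*x^4 + 3*x*y^2 - x*y

First, degree: the shape is more complex than any degree-3 curve, so deg p = 4.
Then, checking where it meets the axes: every point of the y-axis in the box is on the curve.
Finally, solving for integer coefficients yields p as stated.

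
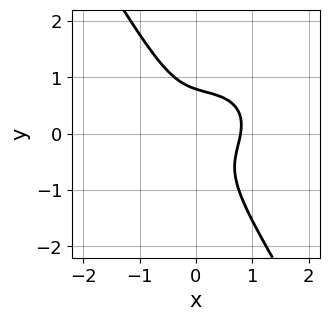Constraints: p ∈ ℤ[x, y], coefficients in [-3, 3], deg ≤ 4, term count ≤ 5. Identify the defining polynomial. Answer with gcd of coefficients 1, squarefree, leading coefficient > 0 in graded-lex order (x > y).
(a) Degree: no degree-2 curve has this shape, so deg p = 3.
(b) Putting this together gives p.

2*x^3 - x^2*y + 2*x*y^2 + 2*y^3 - 1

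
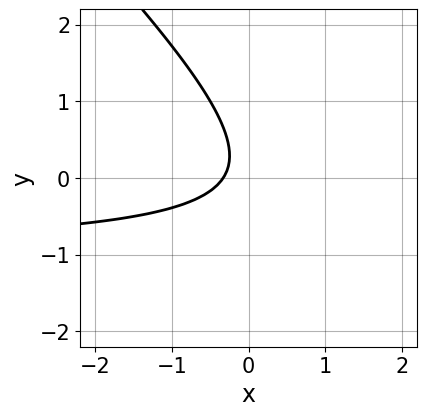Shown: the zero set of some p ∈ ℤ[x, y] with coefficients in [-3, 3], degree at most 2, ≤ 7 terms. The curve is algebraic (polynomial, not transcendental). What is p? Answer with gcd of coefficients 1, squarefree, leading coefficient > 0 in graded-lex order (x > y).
deg p = 2.
Against the integer gridlines: it misses every integer gridline on the y-axis.
Matching integer coefficients to the picture gives p.

3*x*y + 3*y^2 + 3*x - y + 1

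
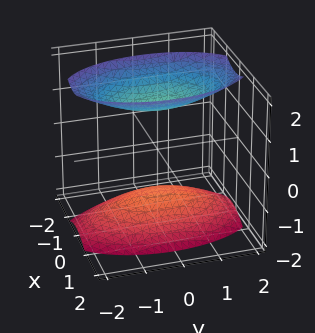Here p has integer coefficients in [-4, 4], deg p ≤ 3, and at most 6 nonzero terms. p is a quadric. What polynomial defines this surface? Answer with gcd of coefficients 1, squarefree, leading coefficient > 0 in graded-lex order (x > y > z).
First, I count 2 distinct pieces. Treating them together as one polynomial.
Next, the degree is 2 — two separate bowl-shaped sheets opening away from each other; a quadric.
Then, symmetries: it's symmetric under y → −y, forcing even powers of y; mirror symmetry z ↦ −z ⇒ only even powers of z; it's symmetric under x → −x, forcing even powers of x.
Then, observable constraints: no x-intercept at any integer in the box; the surface avoids every integer y-axis point in the box.
Finally, these observations pin down the coefficients.

3*x^2 + y^2 - 2*z^2 + 3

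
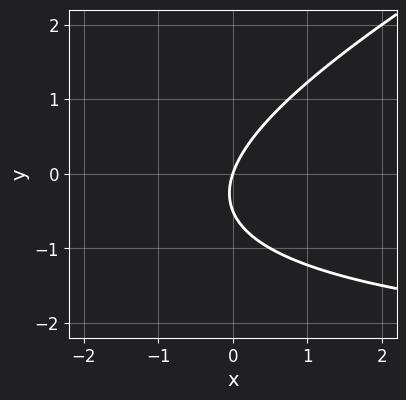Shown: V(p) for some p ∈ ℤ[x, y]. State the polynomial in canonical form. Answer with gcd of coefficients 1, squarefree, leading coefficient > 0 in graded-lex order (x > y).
x*y - 2*y^2 + 3*x - y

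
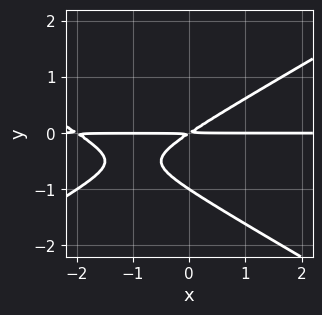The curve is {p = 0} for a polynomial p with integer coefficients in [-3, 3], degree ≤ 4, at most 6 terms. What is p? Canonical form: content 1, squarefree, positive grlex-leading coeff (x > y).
x^2*y - 3*y^3 + 2*x*y - 3*y^2

First, the degree is 3 — no degree-2 curve has this shape.
Next, against the integer gridlines: it crosses the y-axis at the gridline y = -1; the visible x-axis segment lies entirely on the curve.
Finally, solving for integer coefficients yields p as stated.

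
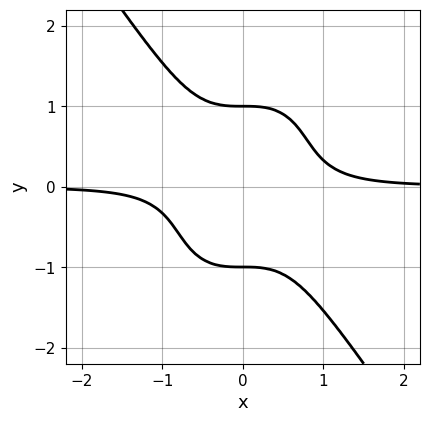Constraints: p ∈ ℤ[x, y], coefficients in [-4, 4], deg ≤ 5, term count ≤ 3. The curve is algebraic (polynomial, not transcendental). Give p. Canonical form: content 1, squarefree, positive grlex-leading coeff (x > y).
First, the degree is 4 — the shape is more complex than any degree-3 curve.
Next, from the axis intercepts and sections: the y-axis gridline crossings are at y ∈ {-1, 1}; the curve avoids every integer x-axis point in the box.
Finally, fitting integer coefficients to these (and the overall shape) gives p.

3*x^3*y + y^4 - 1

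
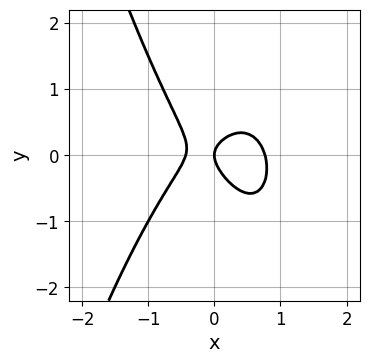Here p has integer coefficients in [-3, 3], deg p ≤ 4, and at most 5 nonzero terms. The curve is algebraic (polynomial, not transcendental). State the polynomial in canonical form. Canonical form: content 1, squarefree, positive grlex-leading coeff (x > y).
3*x^3 - x^2 + x*y + 2*y^2 - x

deg p = 3.
Checking where it meets the axes: it crosses the y-axis at the gridline y = 0; it crosses the x-axis at the gridline x = 0.
The integer polynomial consistent with all of this is the stated p.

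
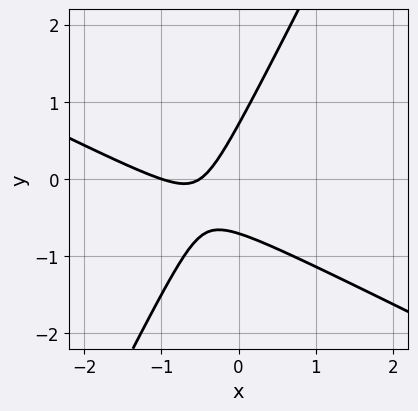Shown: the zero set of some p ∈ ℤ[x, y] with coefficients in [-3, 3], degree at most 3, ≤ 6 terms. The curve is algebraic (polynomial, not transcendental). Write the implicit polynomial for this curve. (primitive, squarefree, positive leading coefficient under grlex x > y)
First, the degree is 2 — a generic line meets the curve in up to 2 points.
Next, from the visible intercepts: one x-axis crossing is at x = -1.
Finally, these observations pin down the coefficients.

2*x^2 + 3*x*y - 2*y^2 + 3*x + 1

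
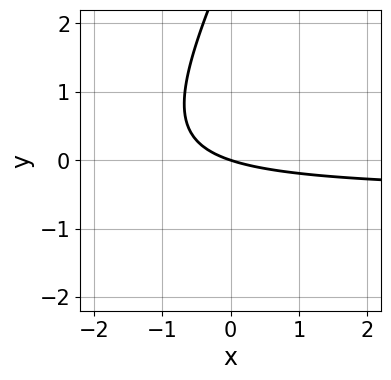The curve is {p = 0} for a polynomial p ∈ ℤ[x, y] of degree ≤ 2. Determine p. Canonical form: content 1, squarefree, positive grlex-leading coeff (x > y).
First, the degree is 2 — no degree-1 curve has this shape.
Next, observable constraints: it crosses the x-axis at the gridline x = 0; it crosses the y-axis at the gridline y = 0.
Finally, fitting integer coefficients to these (and the overall shape) gives p.

2*x*y - y^2 + x + 3*y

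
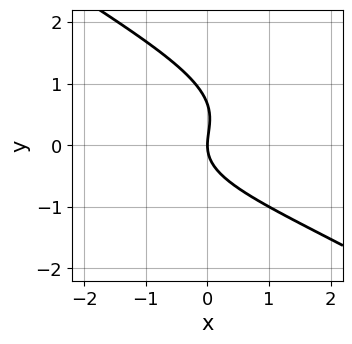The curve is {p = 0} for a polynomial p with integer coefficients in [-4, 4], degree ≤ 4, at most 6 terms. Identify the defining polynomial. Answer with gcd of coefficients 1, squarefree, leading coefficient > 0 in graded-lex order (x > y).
1. Degree: no degree-2 curve has this shape, so deg p = 3.
2. Reading off the gridlines: one y-axis crossing is at y = 0; one x-axis crossing is at x = 0.
3. Fitting integer coefficients to these (and the overall shape) gives p.

2*x*y^2 + 3*y^3 - 2*y^2 + 3*x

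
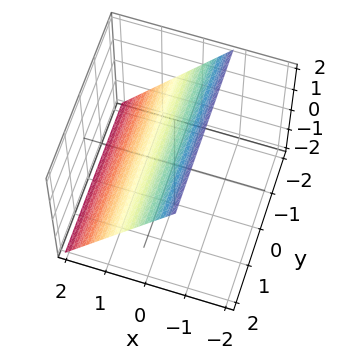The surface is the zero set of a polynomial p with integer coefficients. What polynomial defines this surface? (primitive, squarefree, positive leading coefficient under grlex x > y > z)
3*x + 2*z - 2

First, deg p = 1. Every cross-section is a straight line — this is a plane.
Then, from the visible intercepts: the surface avoids every integer y-axis point in the box; it crosses the z-axis at the gridline z = 1.
Finally, putting this together gives p.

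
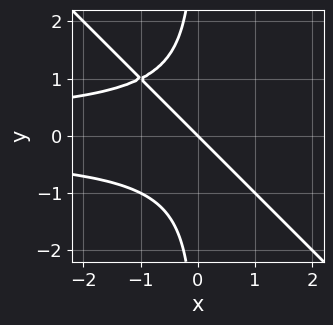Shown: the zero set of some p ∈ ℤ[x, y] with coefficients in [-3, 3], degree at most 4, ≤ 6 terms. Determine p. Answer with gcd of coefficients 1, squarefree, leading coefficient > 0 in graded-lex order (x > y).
x^2*y^2 + x*y^3 + x + y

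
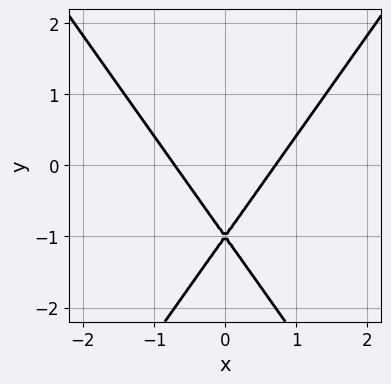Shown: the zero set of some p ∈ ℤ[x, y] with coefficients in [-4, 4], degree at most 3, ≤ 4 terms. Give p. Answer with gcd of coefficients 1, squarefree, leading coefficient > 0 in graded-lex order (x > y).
Degree: a generic line meets the curve in up to 2 points, so deg p = 2.
Symmetries: the x ↦ −x reflection is a symmetry, so x appears only in even powers.
Reading off the gridlines: it meets the y-axis at y = -1 (among the integer gridlines).
The integer polynomial consistent with all of this is the stated p.

2*x^2 - y^2 - 2*y - 1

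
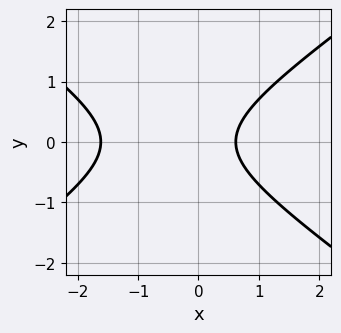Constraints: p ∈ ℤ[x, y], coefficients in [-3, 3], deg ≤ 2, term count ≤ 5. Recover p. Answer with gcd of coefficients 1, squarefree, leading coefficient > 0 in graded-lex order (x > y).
x^2 - 2*y^2 + x - 1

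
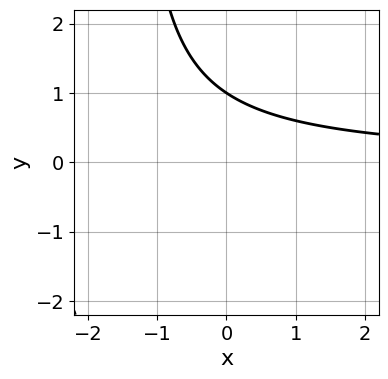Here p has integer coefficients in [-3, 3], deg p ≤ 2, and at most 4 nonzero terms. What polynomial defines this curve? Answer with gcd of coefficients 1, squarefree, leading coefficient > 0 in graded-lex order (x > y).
2*x*y + 3*y - 3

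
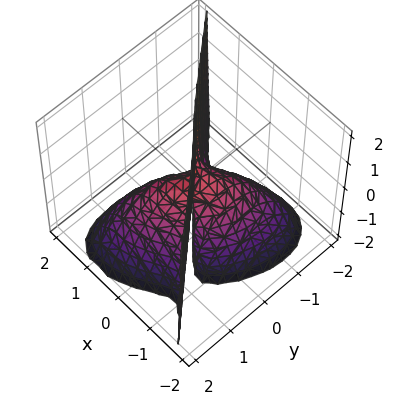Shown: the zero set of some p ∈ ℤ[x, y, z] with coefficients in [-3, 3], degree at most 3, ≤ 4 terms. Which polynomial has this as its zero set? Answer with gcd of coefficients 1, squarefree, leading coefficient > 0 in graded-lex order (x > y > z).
(a) Degree: the shape is more complex than any degree-2 surface, so deg p = 3.
(b) Against the integer gridlines: it meets the y-axis at y = 0 (among the integer gridlines); the visible z-axis segment lies entirely on the surface; it meets the x-axis at x = 0 (among the integer gridlines).
(c) The integer polynomial consistent with all of this is the stated p.

3*x^3 + 2*y^3 + 3*x*z + 3*y*z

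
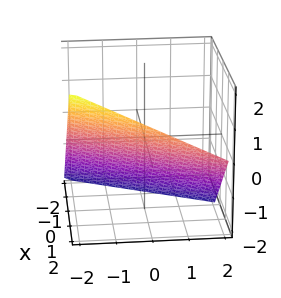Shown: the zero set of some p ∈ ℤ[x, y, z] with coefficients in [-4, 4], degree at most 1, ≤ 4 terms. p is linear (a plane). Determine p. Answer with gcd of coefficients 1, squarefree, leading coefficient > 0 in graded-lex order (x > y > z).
The degree is 1 — the surface is flat (a plane).
Reading off the gridlines: it meets the x-axis at x = 1 (among the integer gridlines); it meets the y-axis at y = -2 (among the integer gridlines); it meets the z-axis at z = -1 (among the integer gridlines).
Fitting integer coefficients to these (and the overall shape) gives p.

2*x - y - 2*z - 2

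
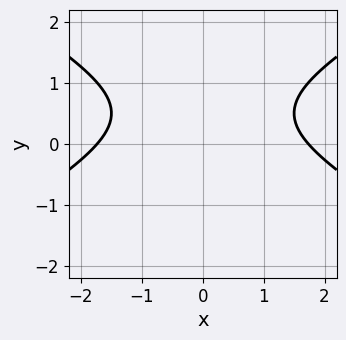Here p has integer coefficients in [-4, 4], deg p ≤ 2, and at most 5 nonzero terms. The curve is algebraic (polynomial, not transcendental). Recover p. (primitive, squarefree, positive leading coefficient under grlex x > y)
First, the degree is 2 — the shape is more complex than any degree-1 curve.
Next, symmetries: it's symmetric under x → −x, forcing even powers of x.
Next, from the axis intercepts and sections: the curve avoids every integer y-axis point in the box.
Finally, assembling these constraints gives the stated polynomial.

x^2 - 3*y^2 + 3*y - 3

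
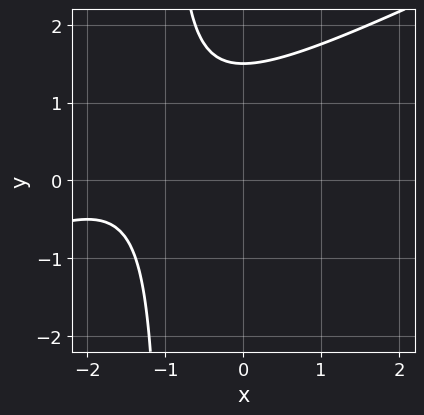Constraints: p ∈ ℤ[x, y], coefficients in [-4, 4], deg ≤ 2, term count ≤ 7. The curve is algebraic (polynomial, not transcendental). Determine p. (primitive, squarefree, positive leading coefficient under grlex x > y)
x^2 - 2*x*y + 3*x - 2*y + 3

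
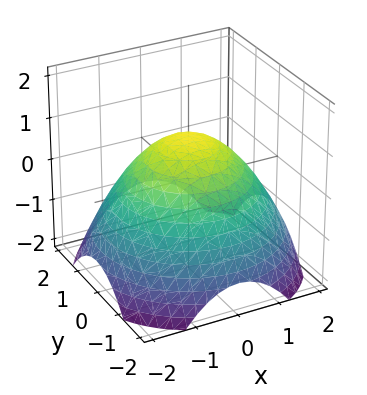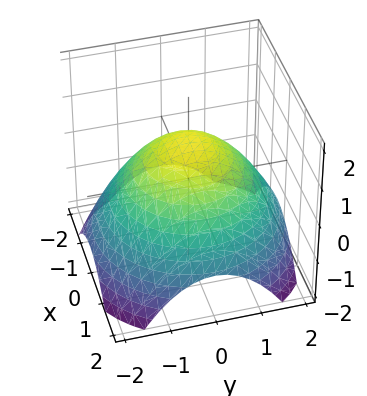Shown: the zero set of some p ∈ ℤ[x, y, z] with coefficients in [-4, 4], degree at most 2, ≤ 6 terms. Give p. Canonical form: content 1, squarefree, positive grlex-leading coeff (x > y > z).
First, deg p = 2. The shape is more complex than any degree-1 surface.
Then, symmetries: every cross-section ⟂ z is a circle, so x, y appear only via x² + y².
Next, reading off the gridlines: a circular section at z = 0 has radius between 1 and 2; it meets the z-axis at z = 1 (among the integer gridlines).
Finally, assembling these constraints gives the stated polynomial.

x^2 + y^2 + 2*z - 2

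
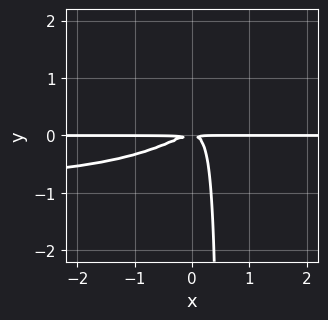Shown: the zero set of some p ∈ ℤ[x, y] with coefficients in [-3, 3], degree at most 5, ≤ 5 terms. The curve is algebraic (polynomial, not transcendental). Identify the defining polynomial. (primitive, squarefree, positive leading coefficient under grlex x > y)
1. deg p = 4.
2. Checking where it meets the axes: the visible x-axis segment lies entirely on the curve.
3. Matching integer coefficients to the picture gives p.

2*x^2*y^2 + 2*x^2*y - 3*x*y^2 + y^2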